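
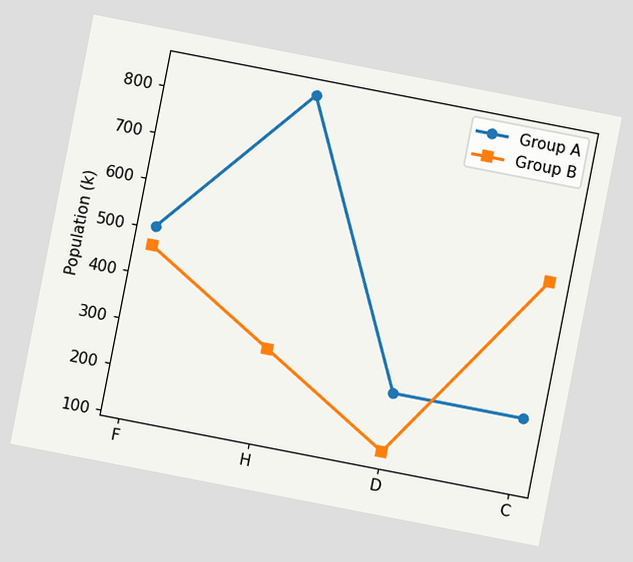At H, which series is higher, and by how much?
Group A, by 546k

The chart is tilted about 11° clockwise. At H, Group A sits above the other line by 546k.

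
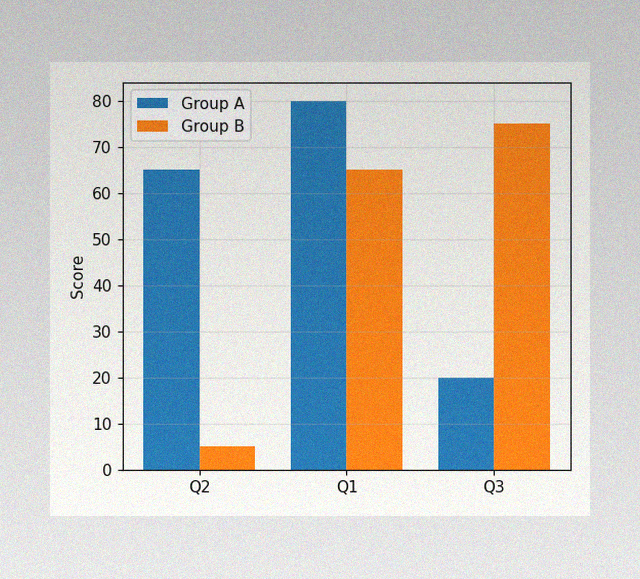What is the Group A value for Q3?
20

The image has some photo noise and uneven lighting. The Group A bar at Q3 reaches 20 on the y-axis.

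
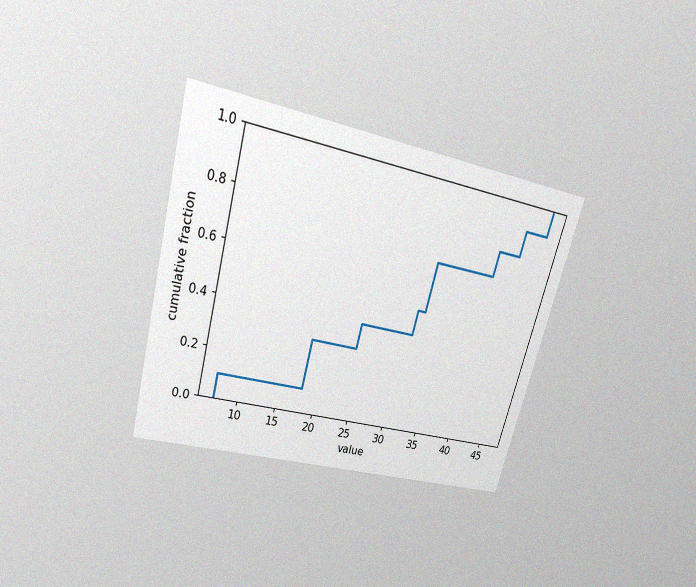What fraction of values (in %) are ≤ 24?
40%

The chart is tilted about 15° clockwise and viewed slightly from above, with some photo noise. At x=24 the ECDF step is at 40%.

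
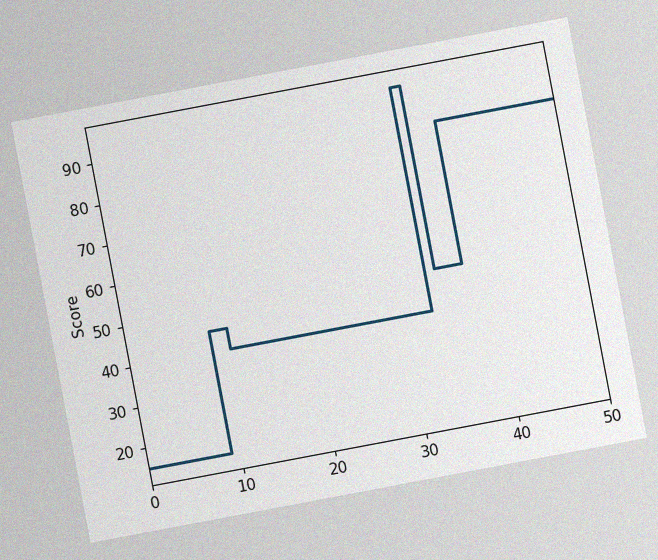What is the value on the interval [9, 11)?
The chart is tilted about 11° counter-clockwise, with some photo noise. On [9, 11) the step sits at 45.

45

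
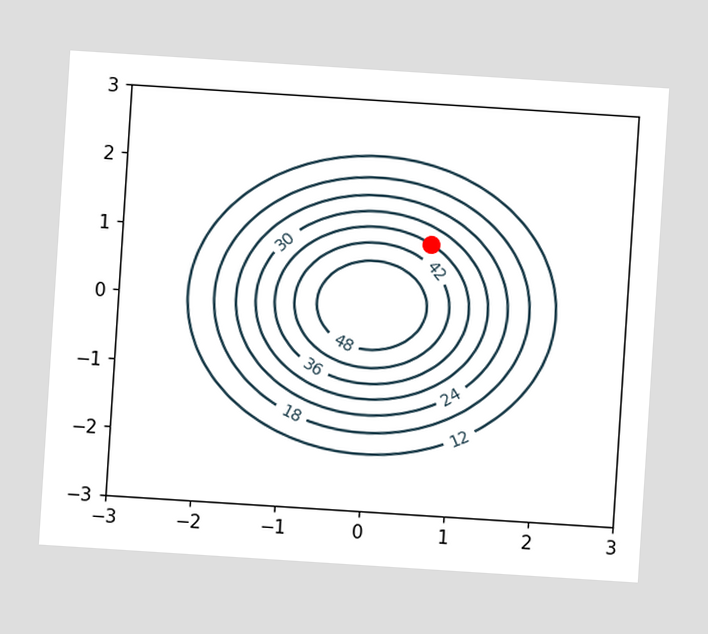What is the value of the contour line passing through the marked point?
36

The chart is tilted about 4° clockwise. The marked point sits on the contour labelled 36.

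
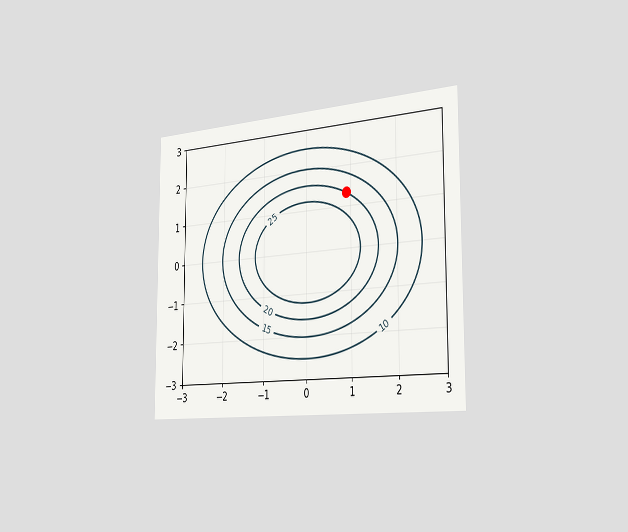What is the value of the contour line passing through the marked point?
20

The chart is viewed slightly from the right. The marked point sits on the contour labelled 20.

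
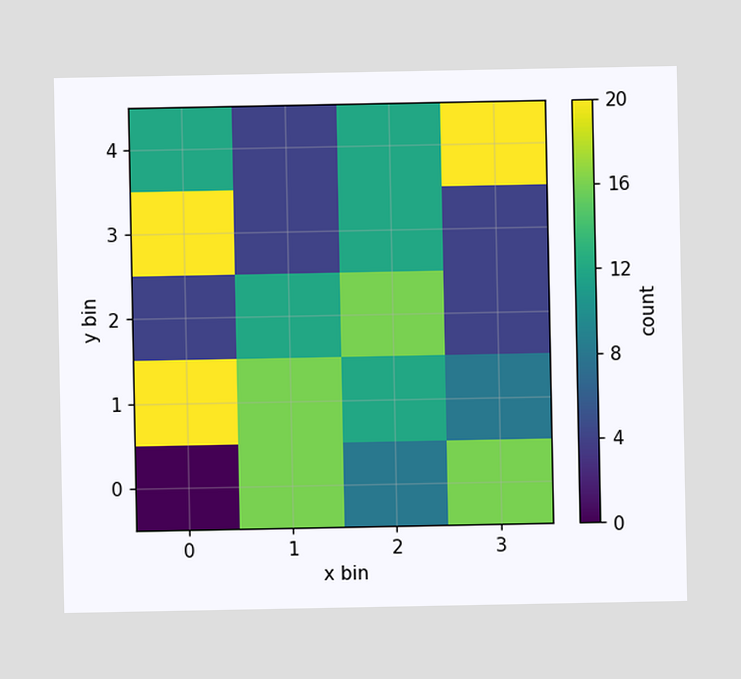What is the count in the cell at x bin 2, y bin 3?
12

Matching the cell (2, 3) against the colorbar gives 12.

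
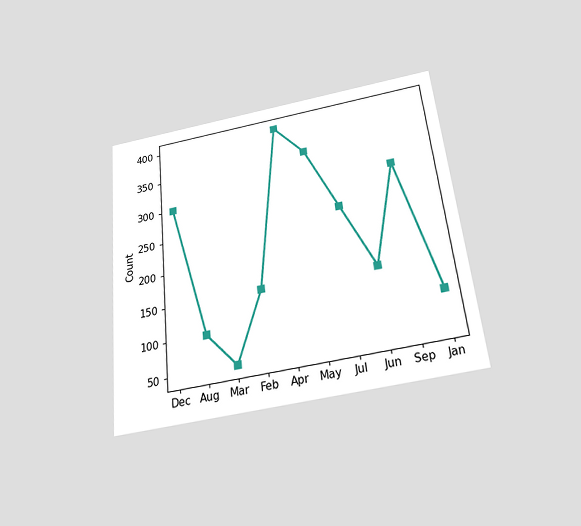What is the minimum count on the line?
50

The chart is tilted about 6° counter-clockwise and viewed slightly from below. The lowest point is at Mar, and reading across to the y-axis gives 50.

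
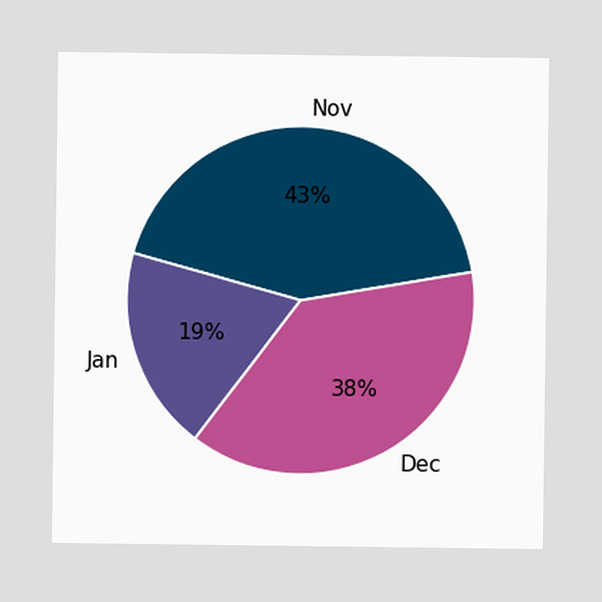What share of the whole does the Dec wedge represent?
38%

The Dec slice takes up 38% of the pie.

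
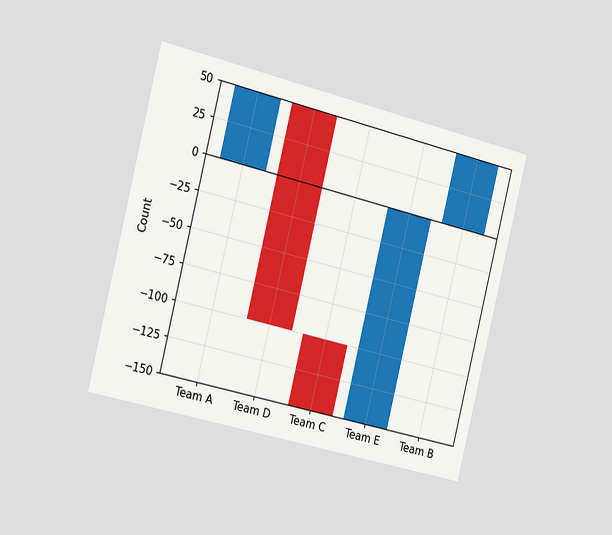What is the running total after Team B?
The chart is tilted about 14° clockwise and viewed slightly from the left. After Team B the running total reaches 50.

50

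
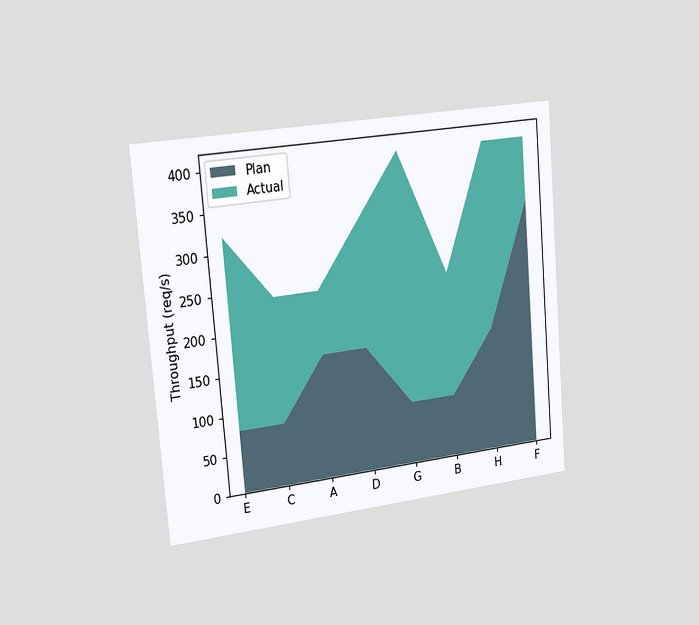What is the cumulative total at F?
The chart is tilted about 5° counter-clockwise and viewed slightly from the left. The stacked total at F reaches 400req/s.

400req/s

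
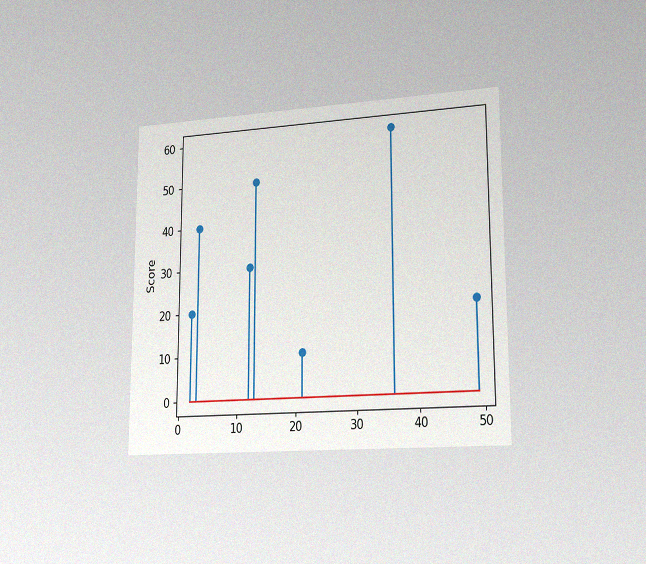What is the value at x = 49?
The chart is viewed slightly from the right, with some photo noise. The stem at x=49 reaches 20.

20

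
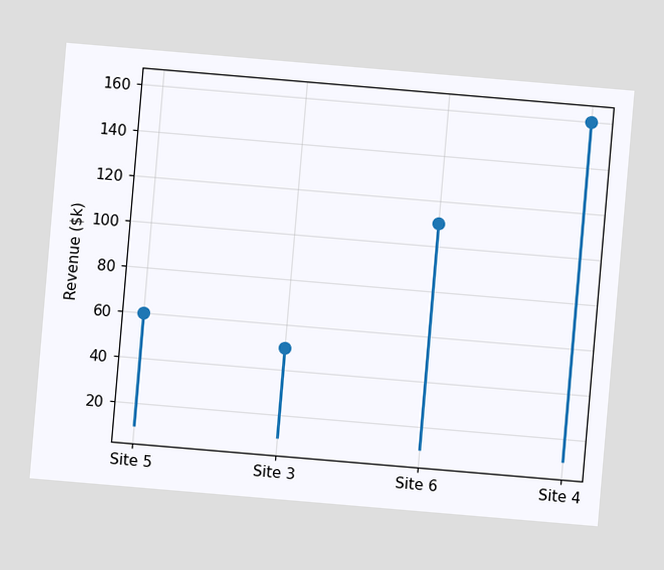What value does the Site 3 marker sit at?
The chart is tilted about 5° clockwise. The Site 3 marker sits at $50k.

$50k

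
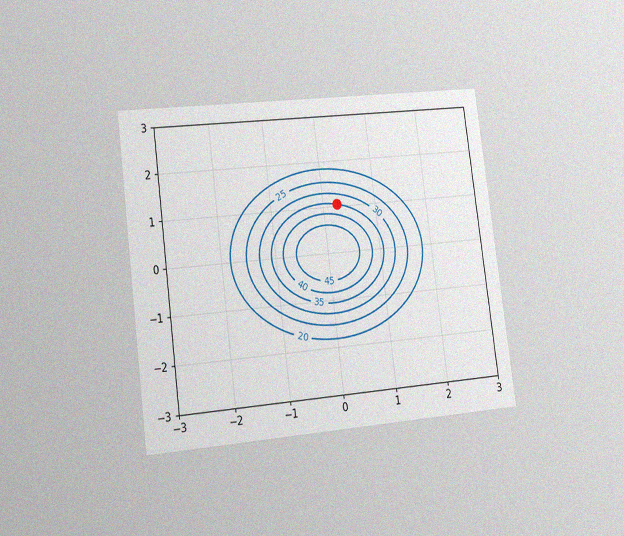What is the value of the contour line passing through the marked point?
The chart is tilted about 7° counter-clockwise and viewed slightly from the left, with some photo noise. The marked point sits on the contour labelled 35.

35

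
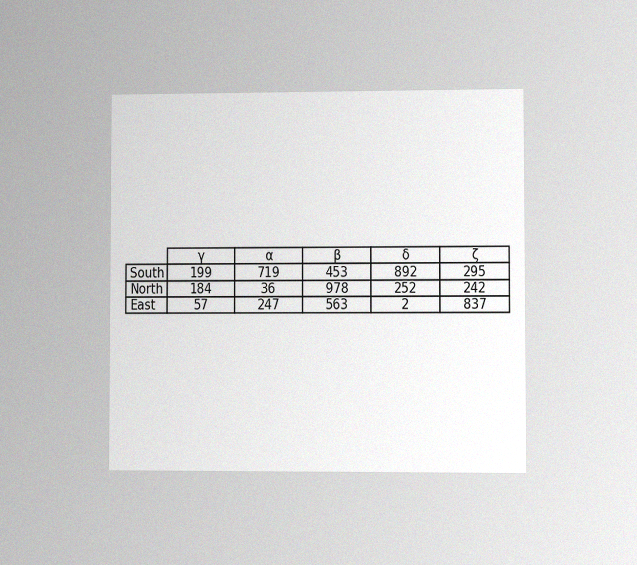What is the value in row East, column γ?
The chart is viewed at a slight angle, with some photo noise. The (East, γ) cell reads 57.

57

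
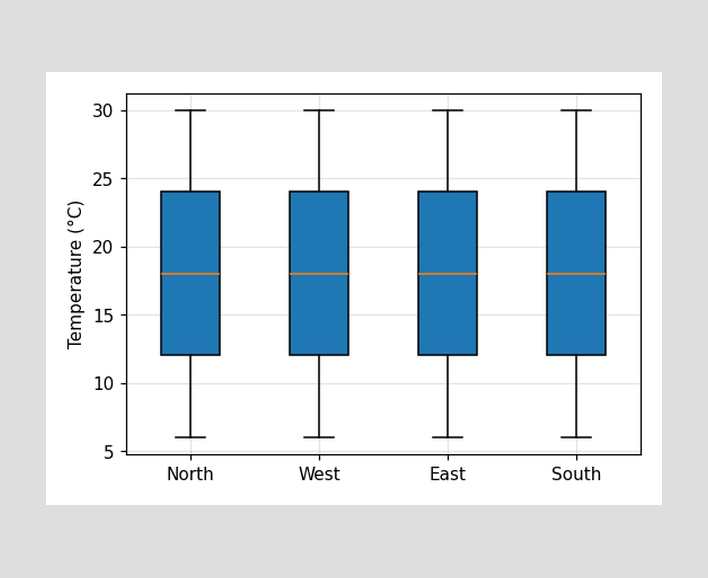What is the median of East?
The median line in the East box sits at 18°C.

18°C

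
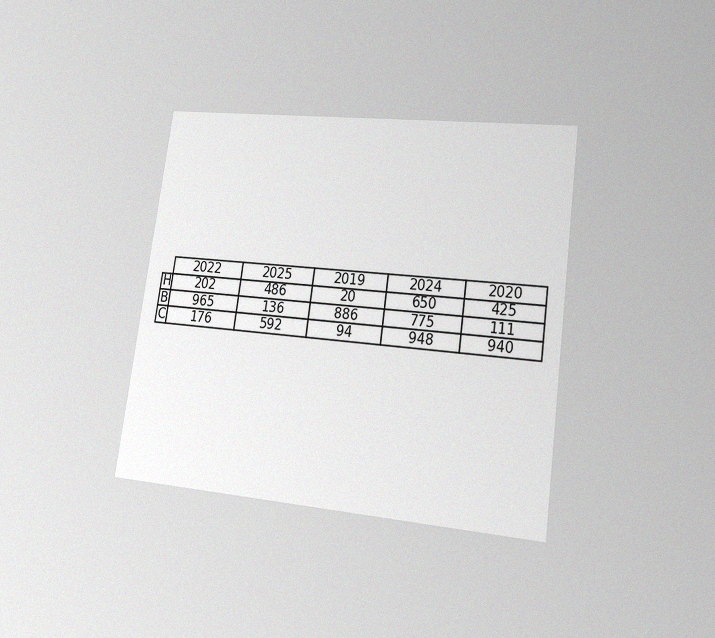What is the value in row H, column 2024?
The chart is tilted about 8° clockwise and viewed at a slight angle, with some photo noise. The (H, 2024) cell reads 650.

650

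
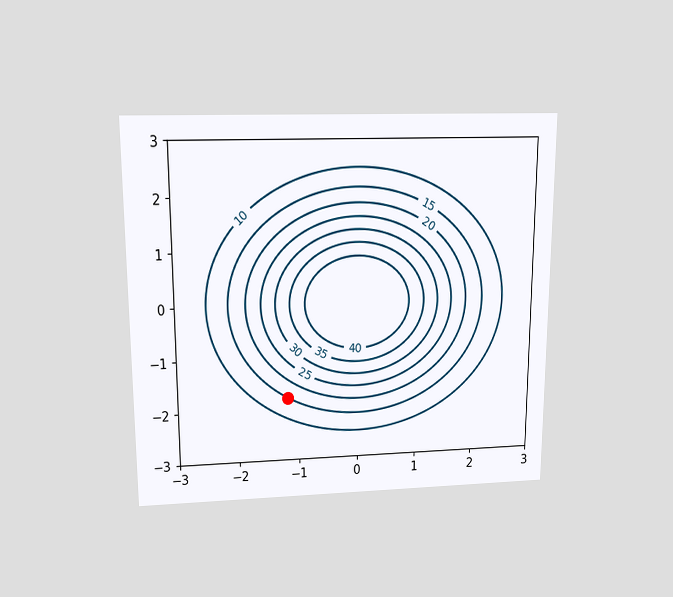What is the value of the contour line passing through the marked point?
The chart is viewed slightly from above. The marked point sits on the contour labelled 15.

15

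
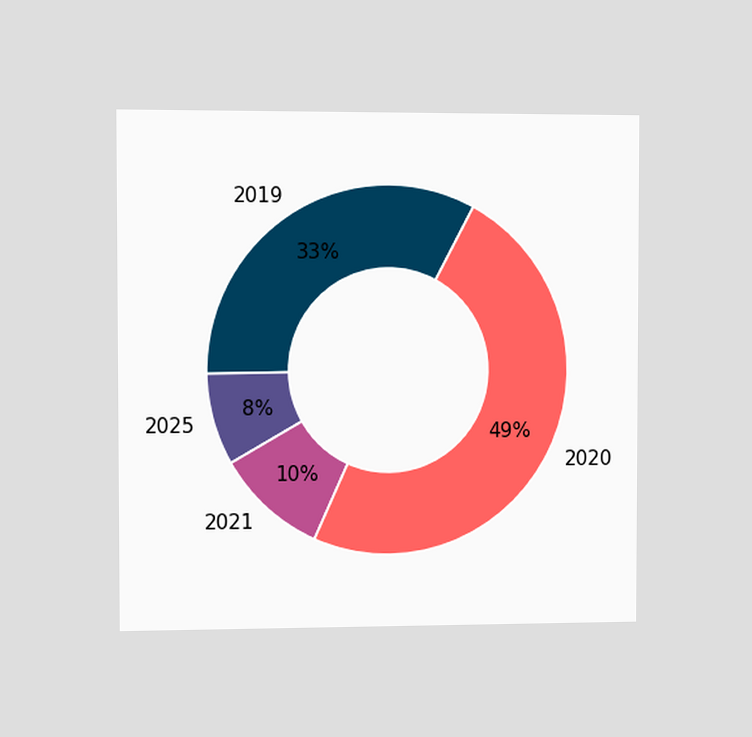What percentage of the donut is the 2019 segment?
33%

The chart is viewed slightly from the left. The 2019 segment takes up 33% of the ring.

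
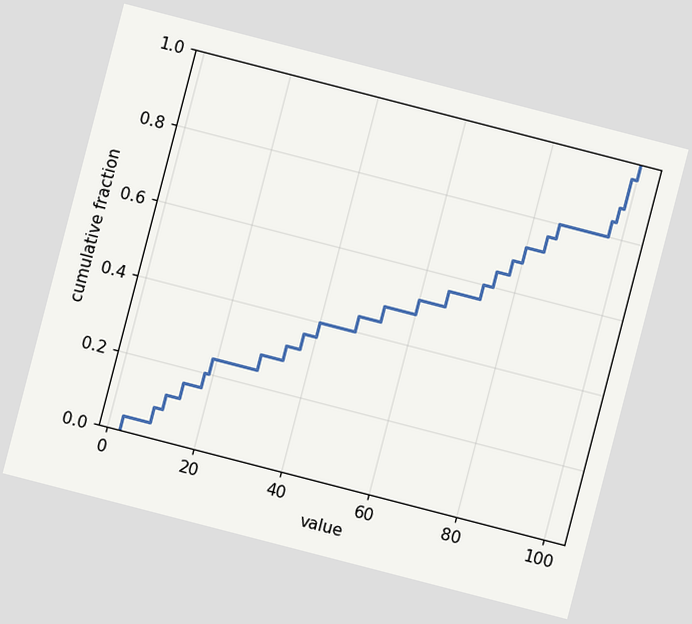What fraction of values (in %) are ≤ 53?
The chart is tilted about 15° clockwise. At x=53 the ECDF step is at 48%.

48%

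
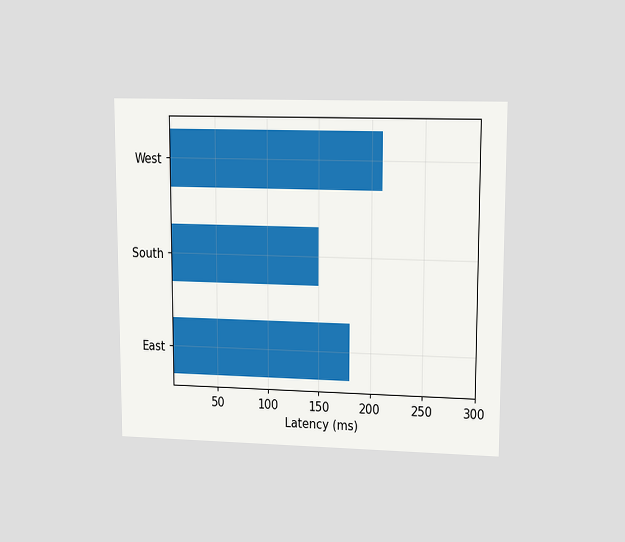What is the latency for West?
210ms

The chart is viewed at a slight angle. Reading along the chart's x-axis, the West bar reaches 210ms.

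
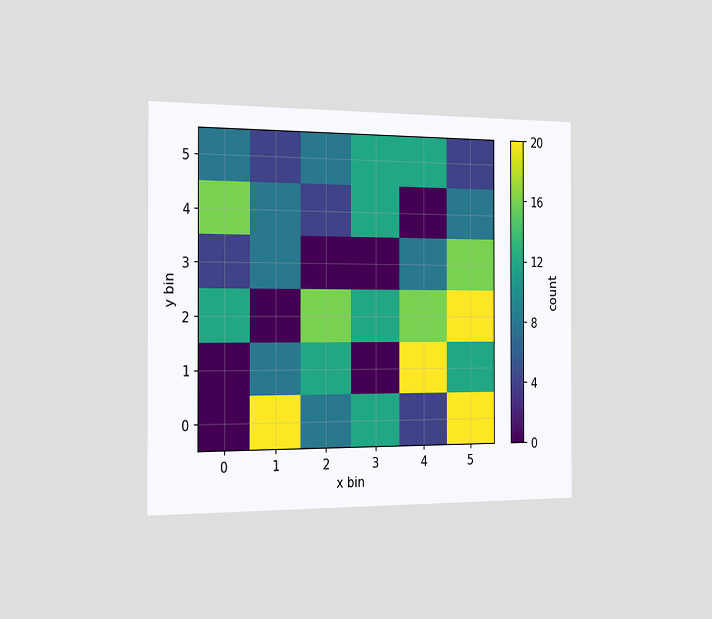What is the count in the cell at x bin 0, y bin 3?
4

The chart is viewed slightly from the left. Matching the cell (0, 3) against the colorbar gives 4.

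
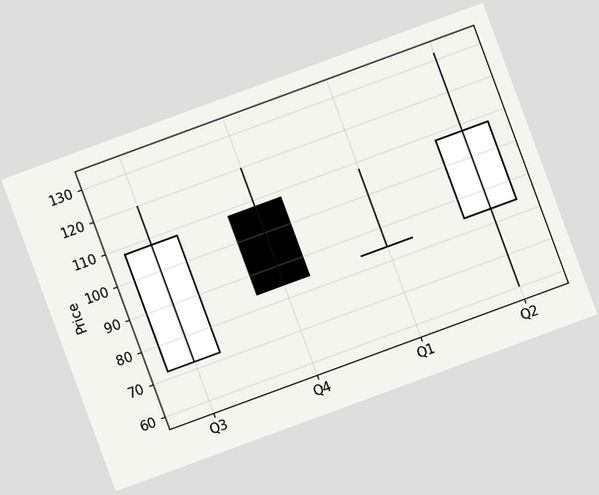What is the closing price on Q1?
The chart is tilted about 20° counter-clockwise. The Q1 candle closes at 84.

84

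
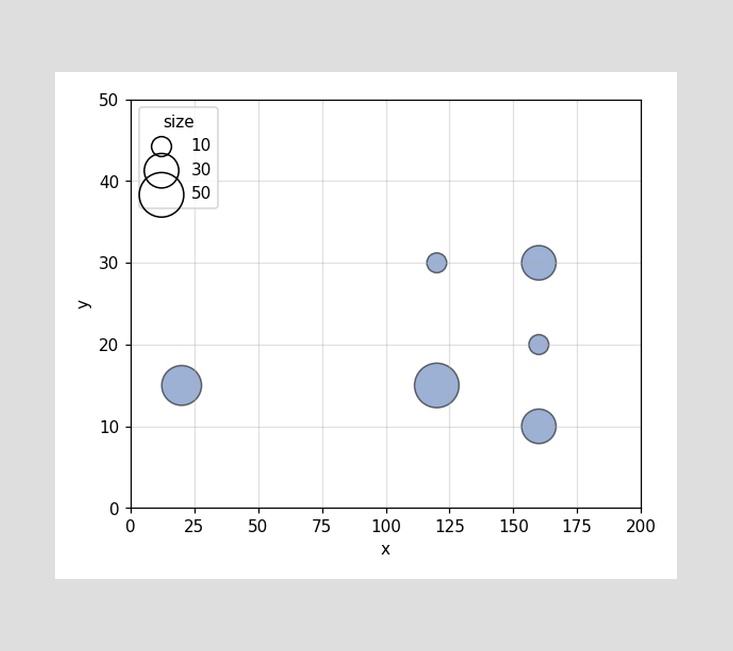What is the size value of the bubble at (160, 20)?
Matching the bubble at (160, 20) against the size legend gives 10.

10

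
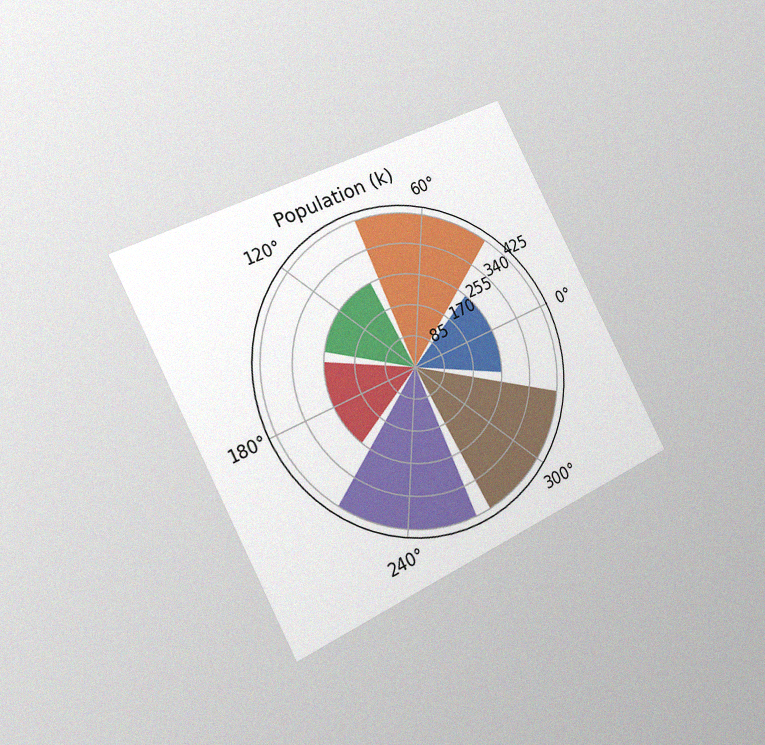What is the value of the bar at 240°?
The chart is tilted about 27° counter-clockwise and viewed slightly from the left, with some photo noise. The bar at 240° reaches 425k on the radial axis.

425k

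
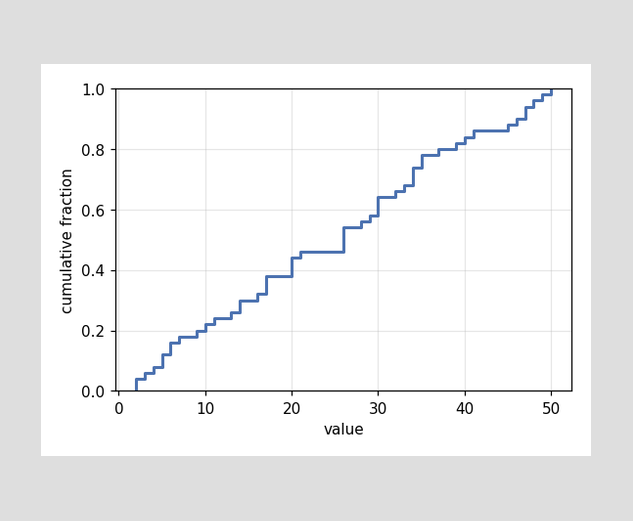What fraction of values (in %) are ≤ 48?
At x=48 the ECDF step is at 96%.

96%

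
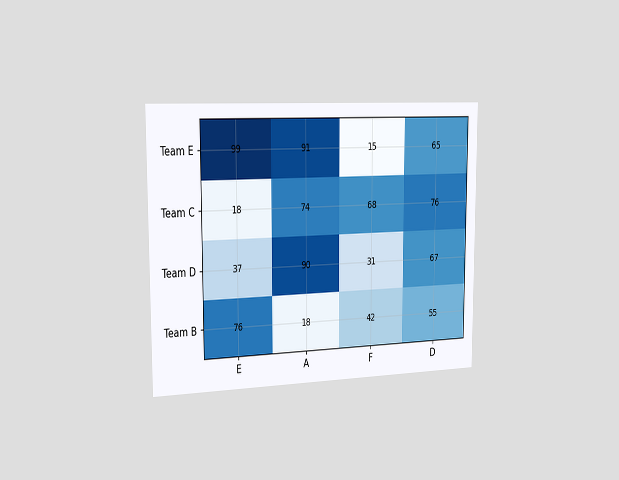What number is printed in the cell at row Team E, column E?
99

The chart is viewed slightly from the left. The (Team E, E) cell reads 99.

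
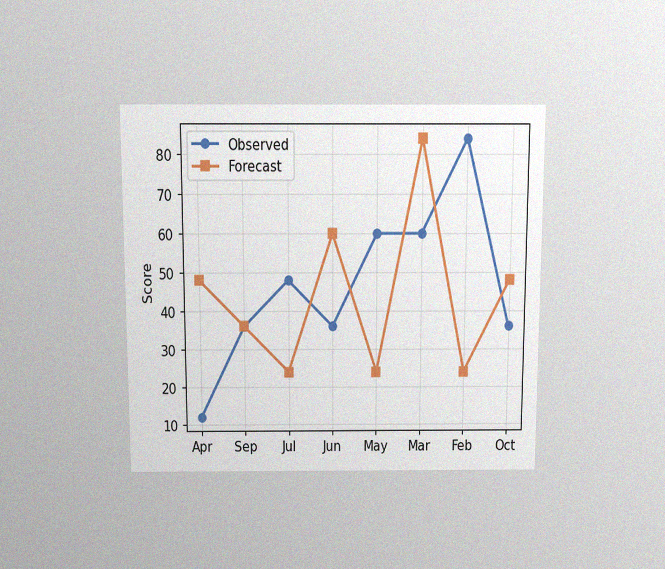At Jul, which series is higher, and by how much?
Observed, by 24

The chart is viewed slightly from above, with some photo noise. At Jul, Observed sits above the other line by 24.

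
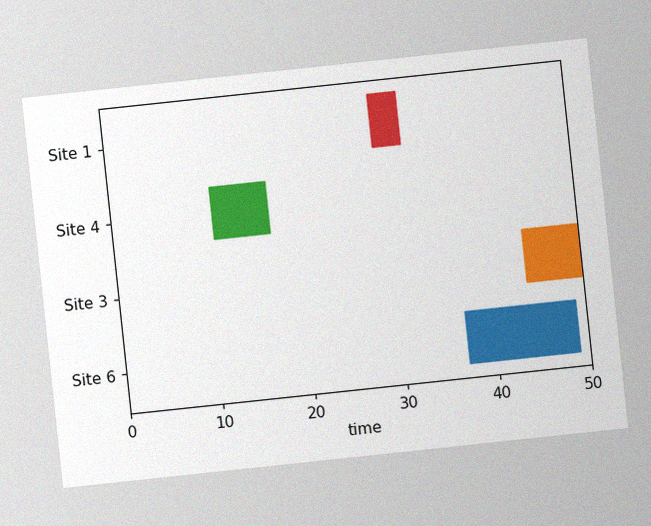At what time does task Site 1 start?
29

The chart is tilted about 6° counter-clockwise, with some photo noise. The Site 1 bar begins at t=29.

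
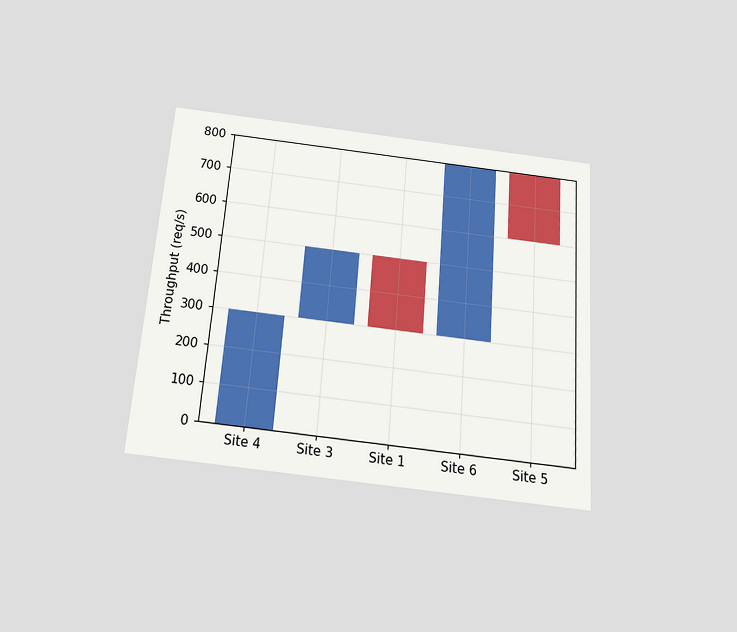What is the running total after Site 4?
300req/s

The chart is tilted about 4° clockwise and viewed slightly from below. After Site 4 the running total reaches 300req/s.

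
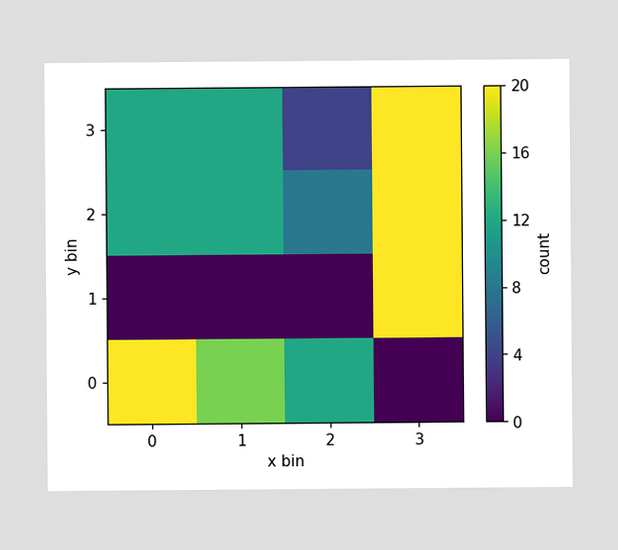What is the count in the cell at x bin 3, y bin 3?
Matching the cell (3, 3) against the colorbar gives 20.

20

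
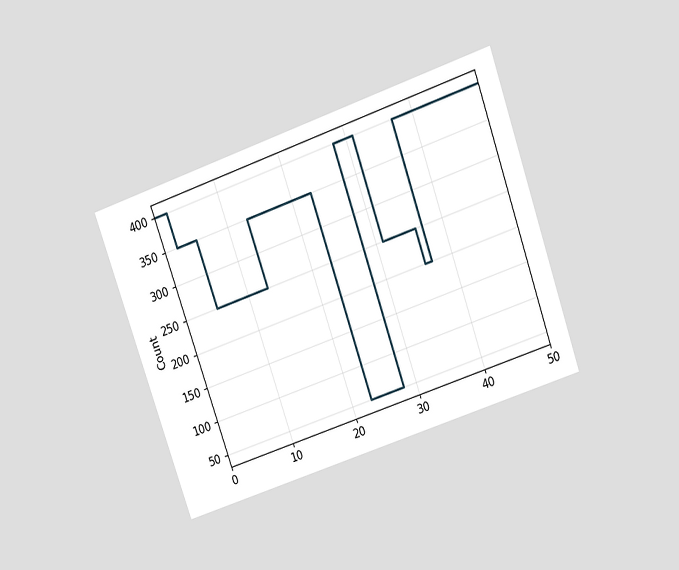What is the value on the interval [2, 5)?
350

The chart is tilted about 19° counter-clockwise and viewed slightly from above. On [2, 5) the step sits at 350.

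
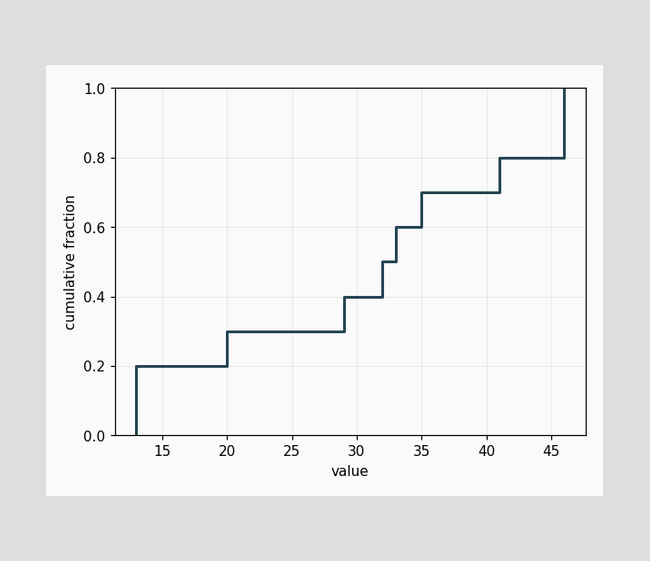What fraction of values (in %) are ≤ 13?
20%

At x=13 the ECDF step is at 20%.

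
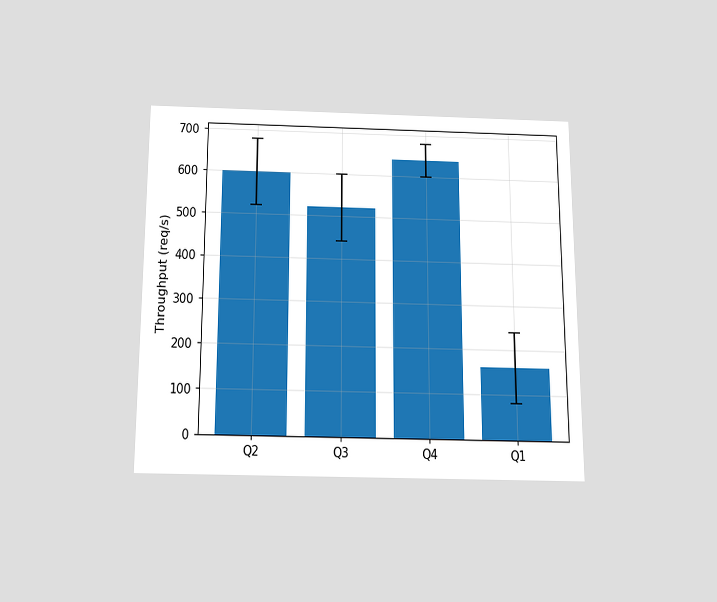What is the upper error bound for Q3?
The chart is viewed slightly from below. The Q3 bar's upper whisker reaches 600req/s.

600req/s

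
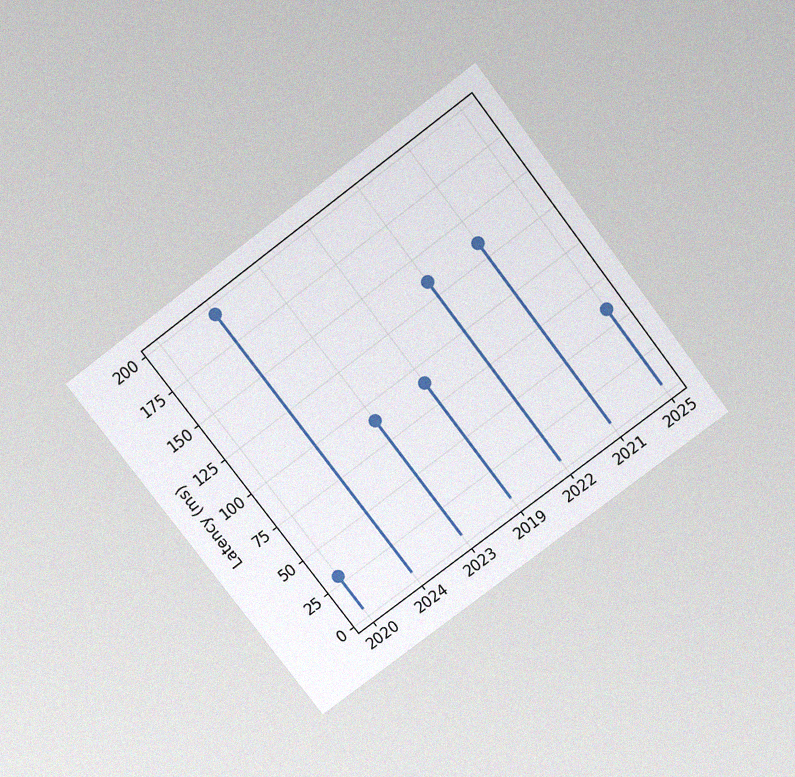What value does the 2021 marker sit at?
135ms

The chart is tilted about 37° counter-clockwise and viewed slightly from above, with some photo noise. The 2021 marker sits at 135ms.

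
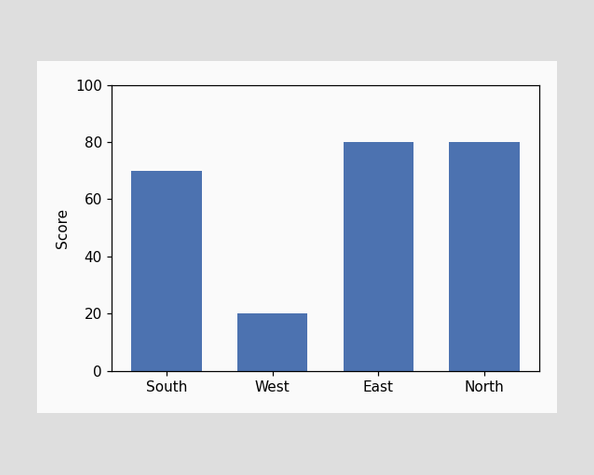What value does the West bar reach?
Reading along the chart's y-axis, the West bar reaches 20.

20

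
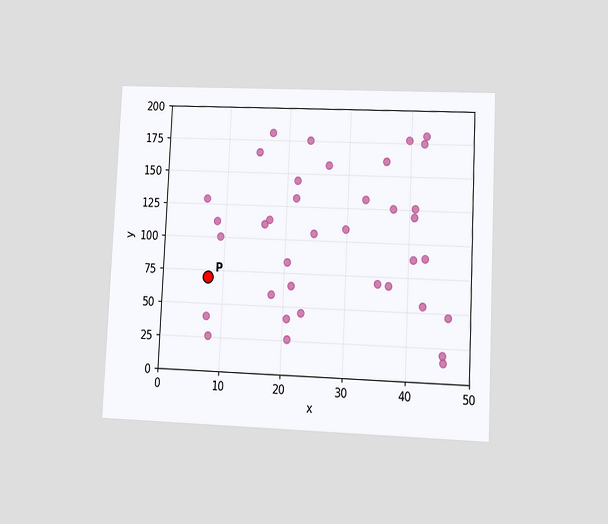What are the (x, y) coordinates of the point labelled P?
(7.5, 70)

The chart is tilted about 3° clockwise and viewed at a slight angle. Following the gridlines from P to each axis, P sits at (7.5, 70).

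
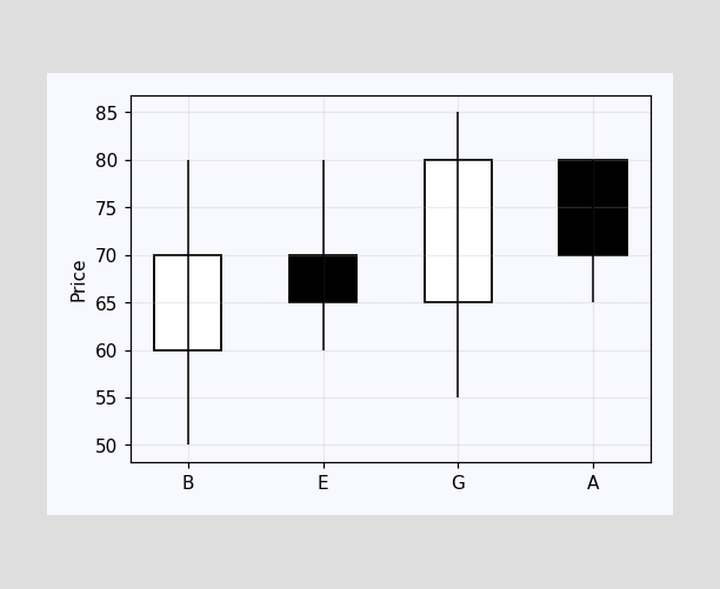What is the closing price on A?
70

The A candle closes at 70.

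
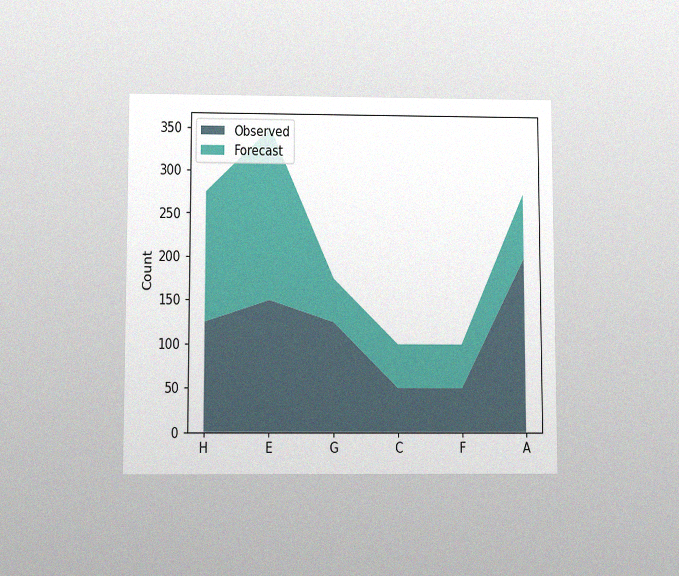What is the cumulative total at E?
350

The chart is viewed slightly from below, with some photo noise. The stacked total at E reaches 350.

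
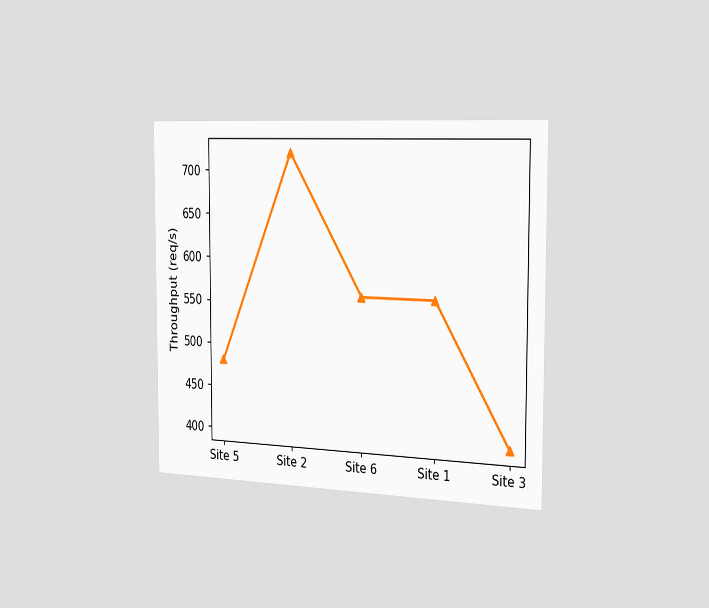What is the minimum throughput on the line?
The chart is viewed slightly from the right. The lowest point is at Site 3, and reading across to the y-axis gives 400req/s.

400req/s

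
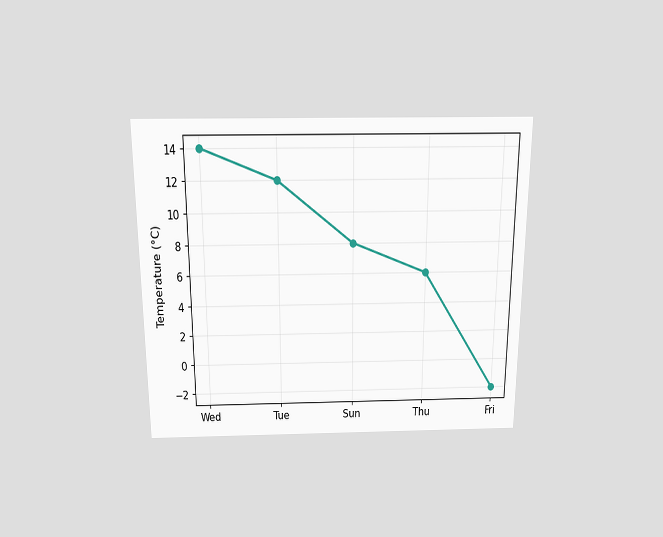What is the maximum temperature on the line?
14°C

The chart is viewed slightly from above. The highest point is at Wed, and reading across to the y-axis gives 14°C.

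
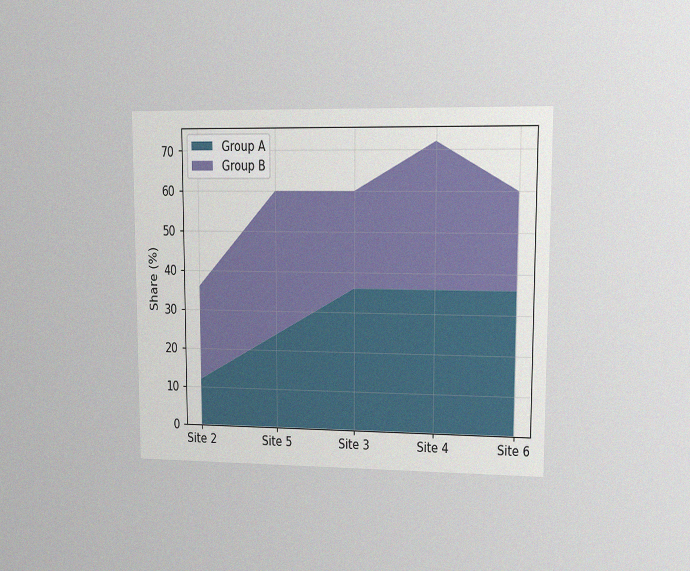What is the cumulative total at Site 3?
60%

The chart is viewed at a slight angle, with some photo noise. The stacked total at Site 3 reaches 60%.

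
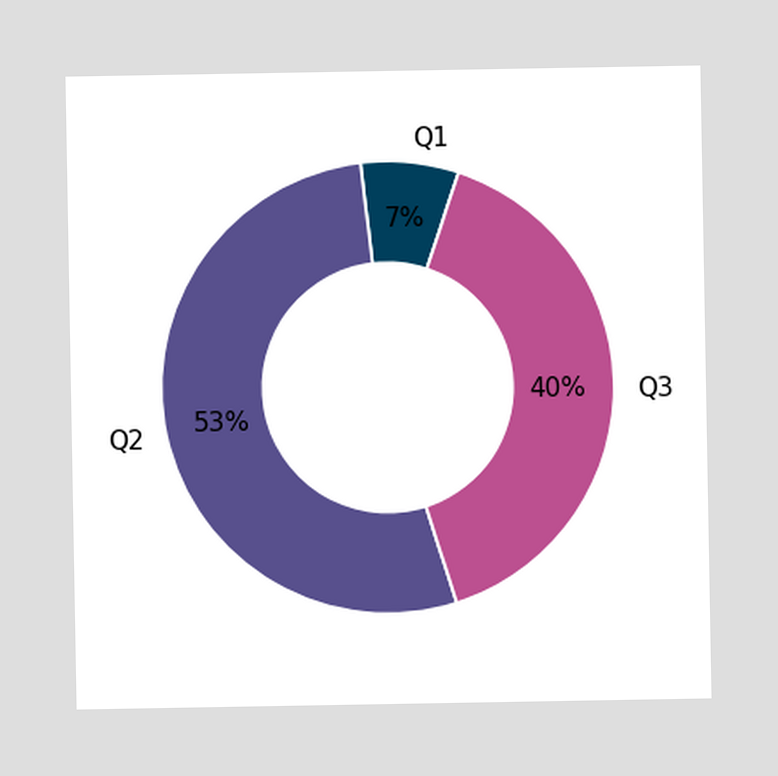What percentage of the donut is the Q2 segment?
The Q2 segment takes up 53% of the ring.

53%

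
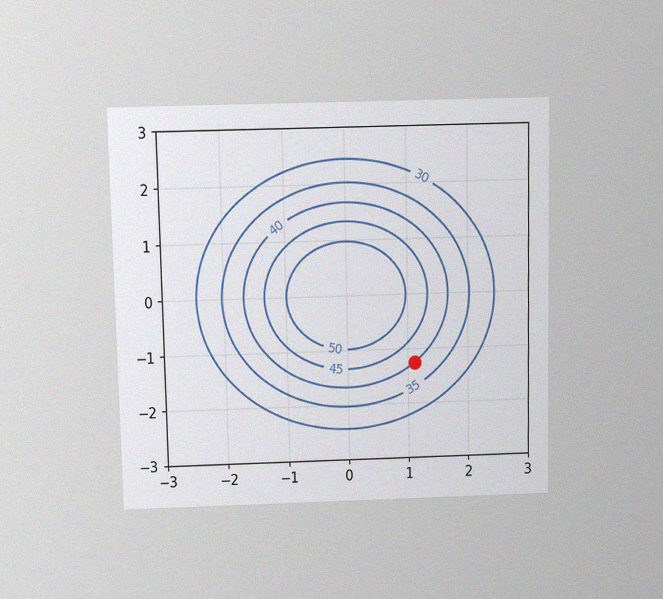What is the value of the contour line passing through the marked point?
The chart is viewed slightly from above, with some photo noise. The marked point sits on the contour labelled 40.

40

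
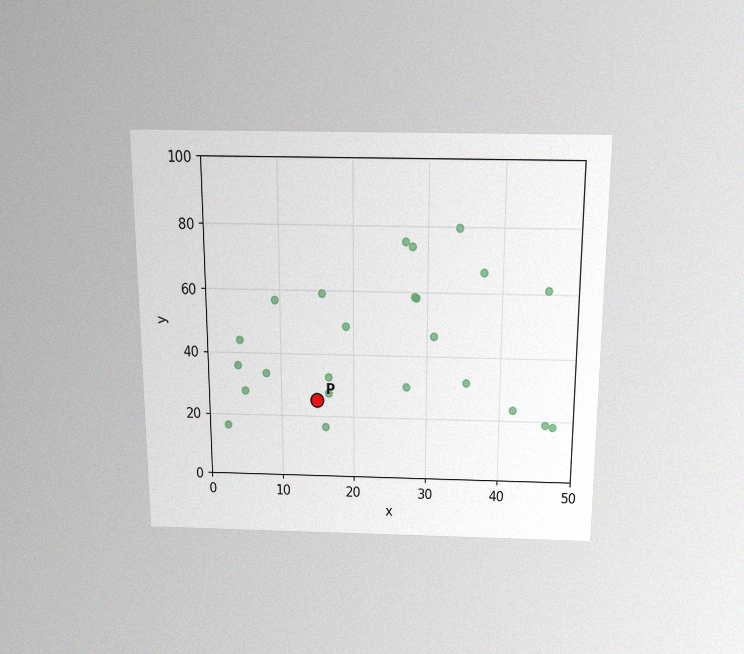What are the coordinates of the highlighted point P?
The chart is viewed slightly from above, with some photo noise. Following the gridlines from P to each axis, P sits at (15, 25).

(15, 25)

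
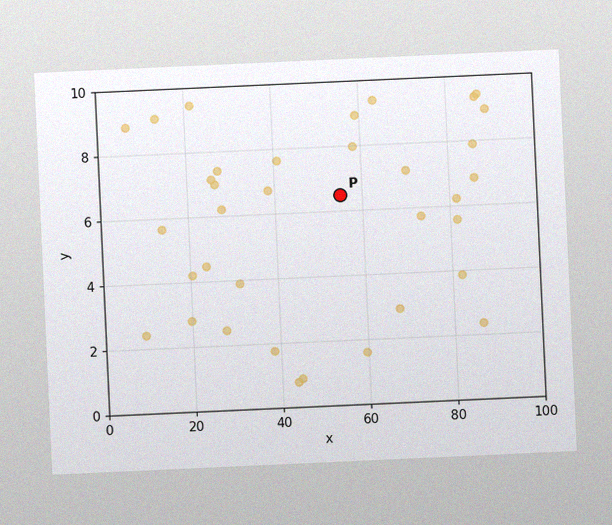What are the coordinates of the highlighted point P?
The chart is tilted about 3° counter-clockwise, with some photo noise. Following the gridlines from P to each axis, P sits at (55, 6.5).

(55, 6.5)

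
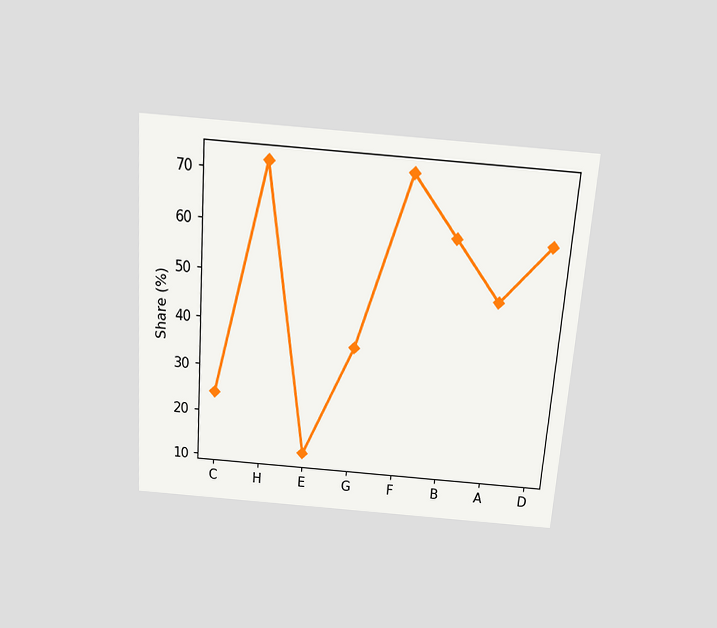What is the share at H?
72%

The chart is tilted about 4° clockwise and viewed slightly from above. At H, the line is at 72%.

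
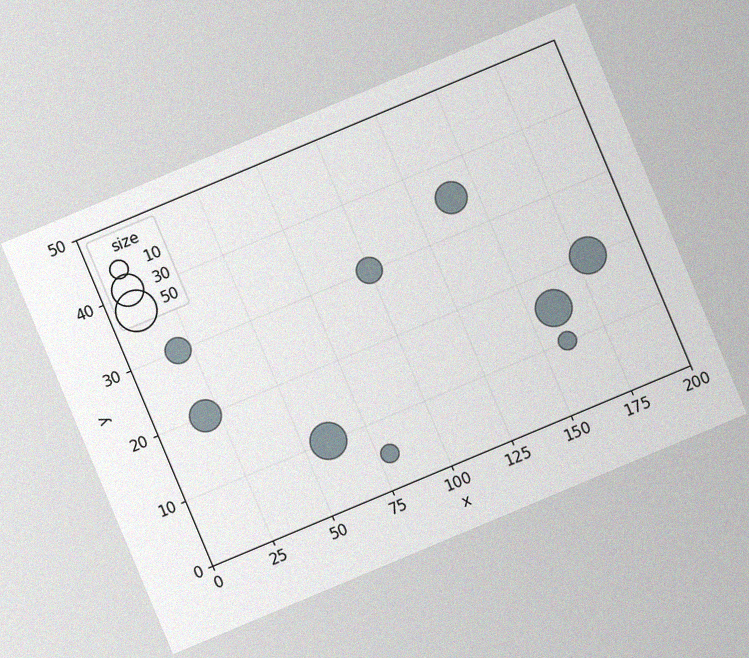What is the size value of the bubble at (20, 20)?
The chart is tilted about 23° counter-clockwise, with some photo noise. Matching the bubble at (20, 20) against the size legend gives 30.

30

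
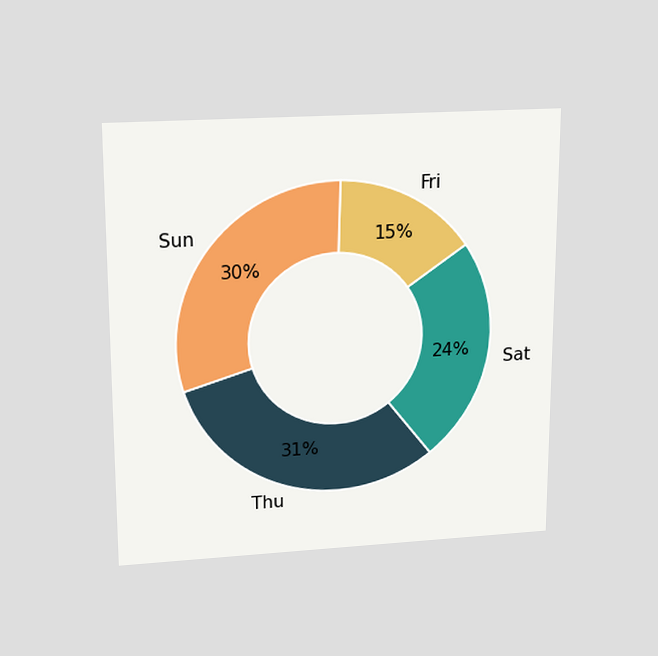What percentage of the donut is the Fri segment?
The chart is viewed slightly from above. The Fri segment takes up 15% of the ring.

15%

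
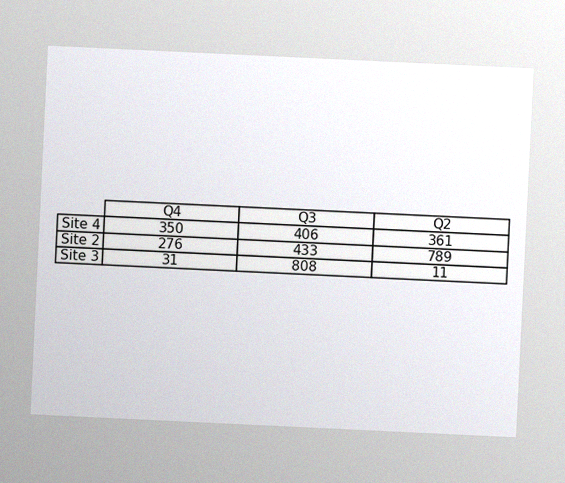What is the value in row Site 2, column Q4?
The chart is tilted about 3° clockwise, with some photo noise. The (Site 2, Q4) cell reads 276.

276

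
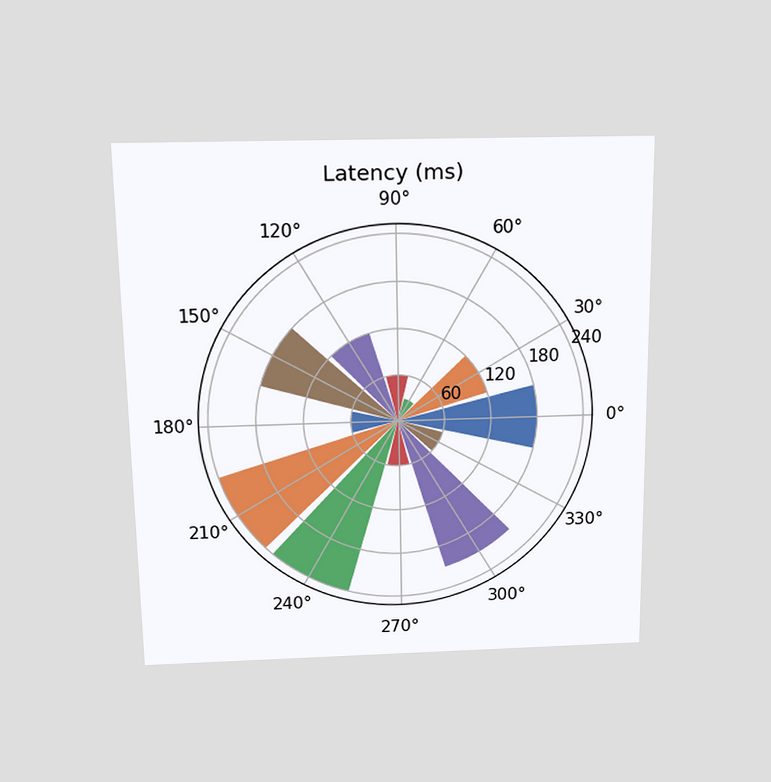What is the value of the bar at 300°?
The chart is viewed slightly from above. The bar at 300° reaches 210ms on the radial axis.

210ms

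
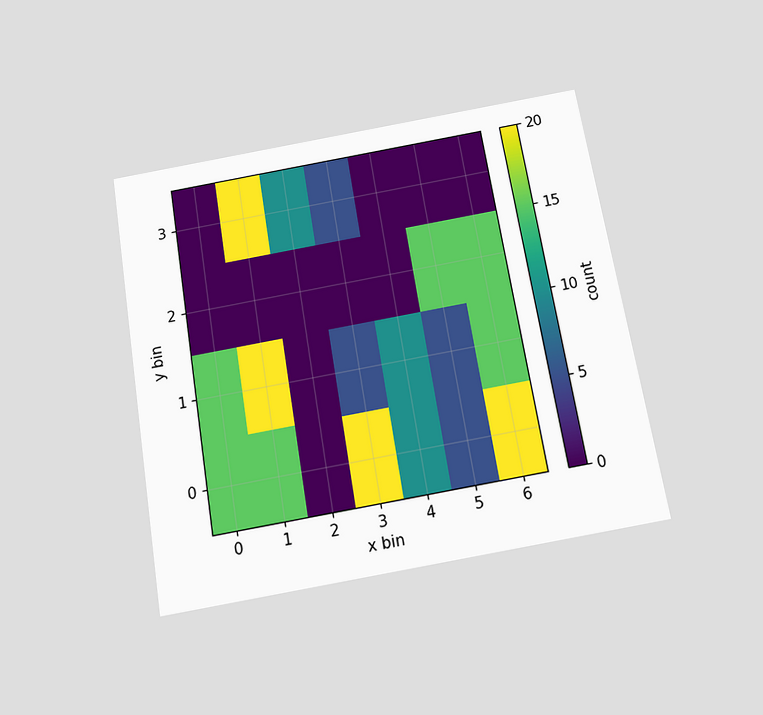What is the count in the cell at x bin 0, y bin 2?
0

The chart is tilted about 9° counter-clockwise and viewed slightly from below. Matching the cell (0, 2) against the colorbar gives 0.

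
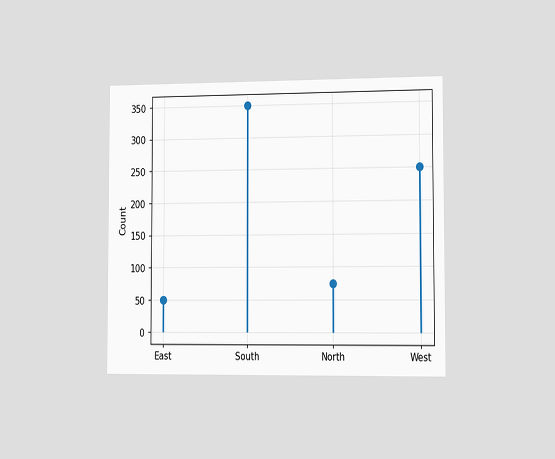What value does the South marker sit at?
The chart is viewed slightly from the right. The South marker sits at 350.

350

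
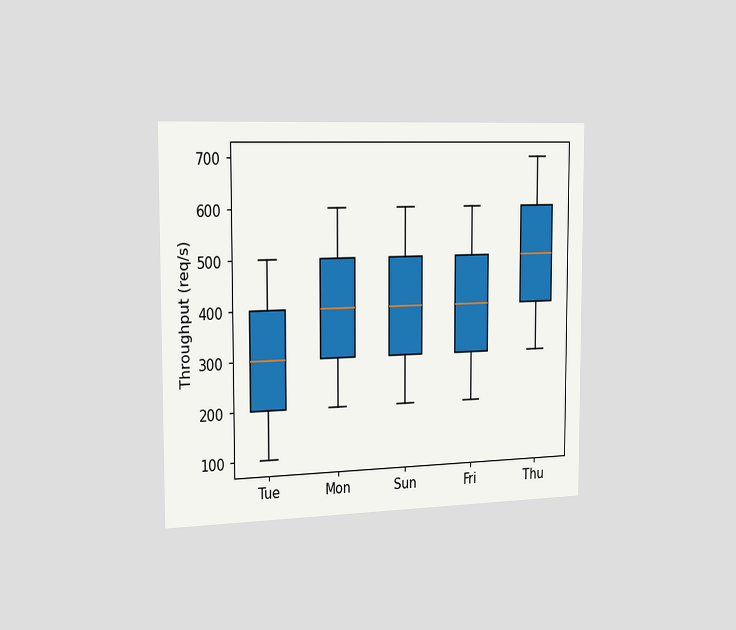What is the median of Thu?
500req/s

The chart is viewed slightly from the left. The median line in the Thu box sits at 500req/s.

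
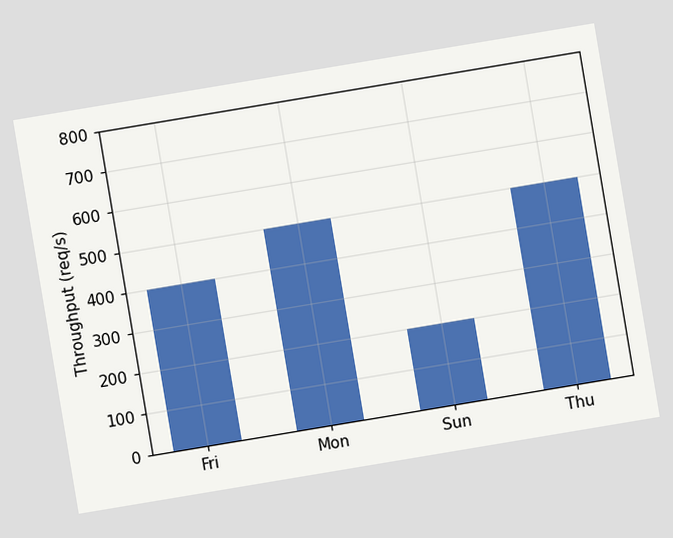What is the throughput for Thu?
The chart is tilted about 9° counter-clockwise. Reading along the chart's y-axis, the Thu bar reaches 500req/s.

500req/s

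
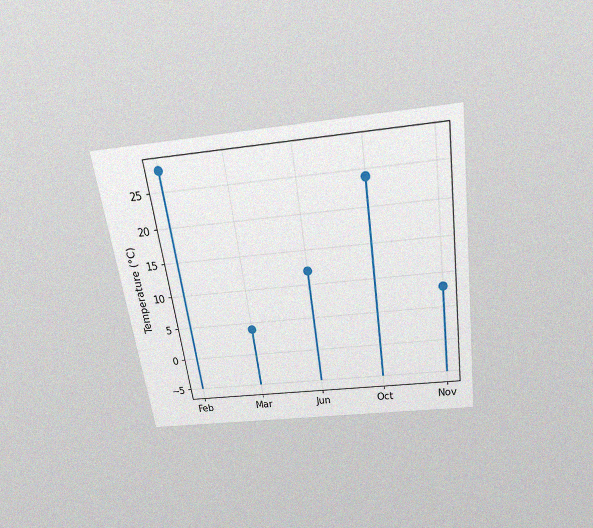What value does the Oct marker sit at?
The chart is tilted about 8° counter-clockwise and viewed slightly from above, with some photo noise. The Oct marker sits at 24°C.

24°C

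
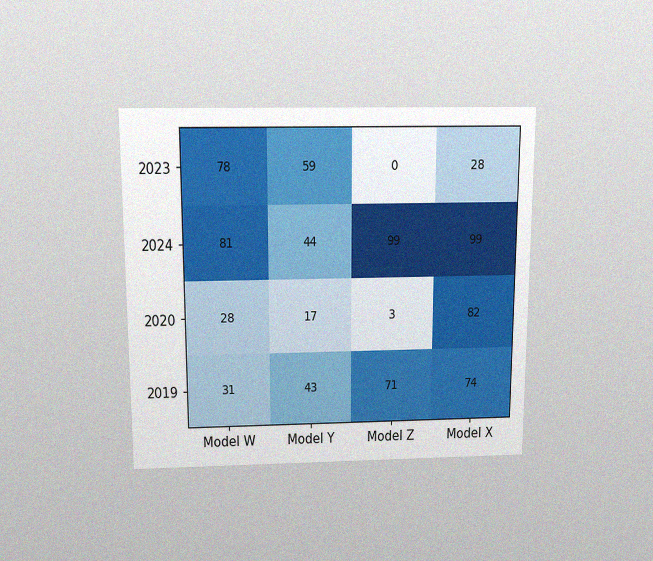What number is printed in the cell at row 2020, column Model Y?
The chart is viewed slightly from above, with some photo noise. The (2020, Model Y) cell reads 17.

17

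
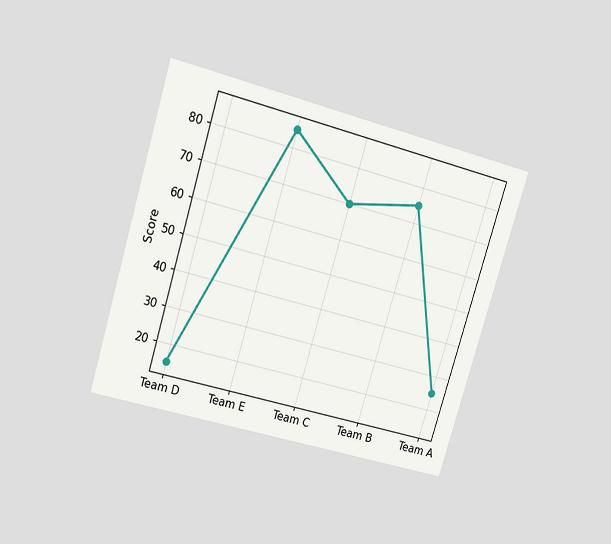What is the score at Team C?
The chart is tilted about 17° clockwise and viewed slightly from above. At Team C, the line is at 70.

70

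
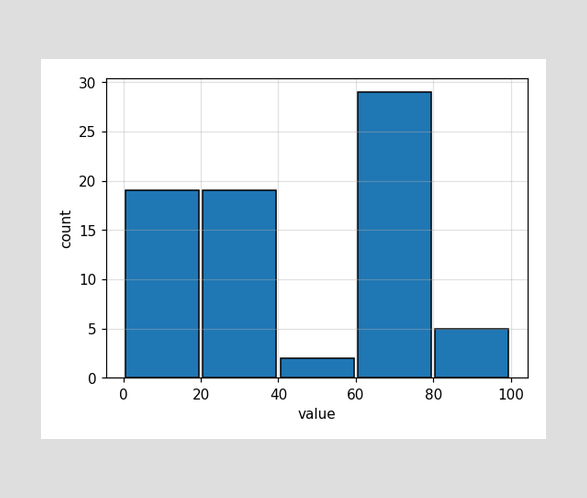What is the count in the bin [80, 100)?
5

The [80, 100) bin has height 5.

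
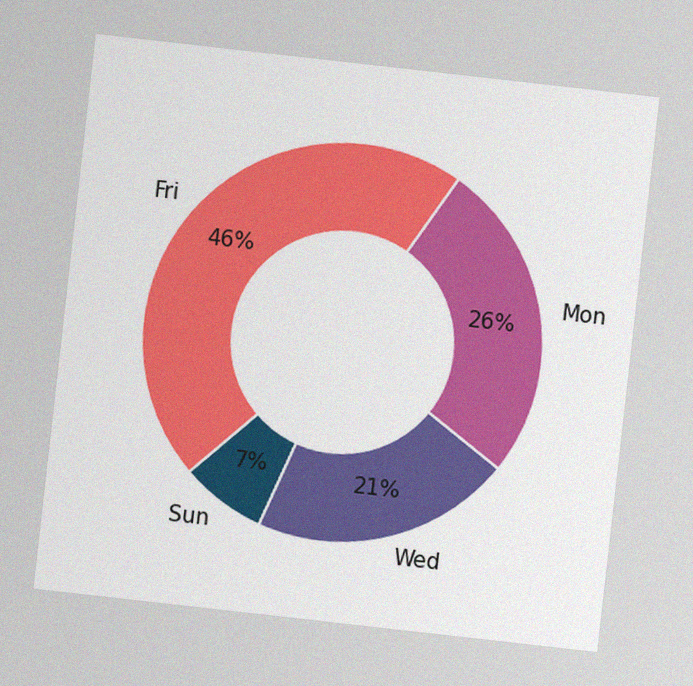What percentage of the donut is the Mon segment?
26%

The chart is tilted about 6° clockwise, with some photo noise. The Mon segment takes up 26% of the ring.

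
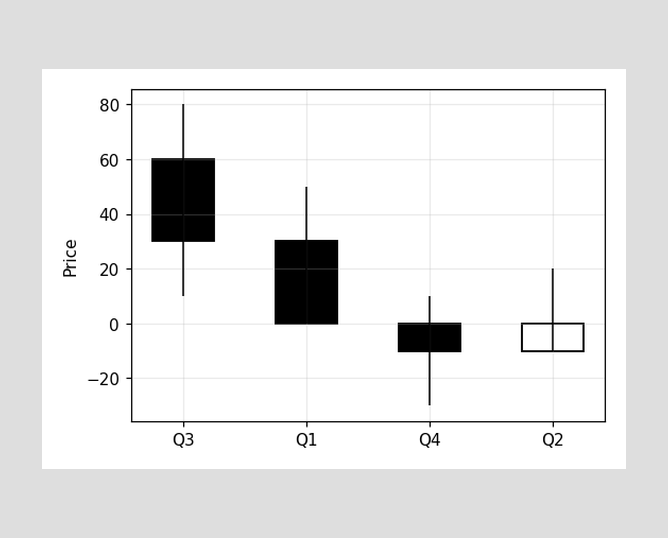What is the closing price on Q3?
The Q3 candle closes at 30.

30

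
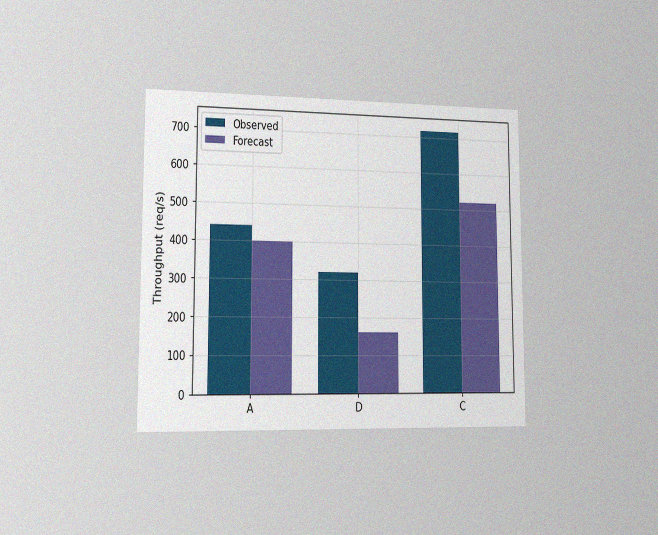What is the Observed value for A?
The chart is viewed slightly from the left, with some photo noise. The Observed bar at A reaches 440req/s on the y-axis.

440req/s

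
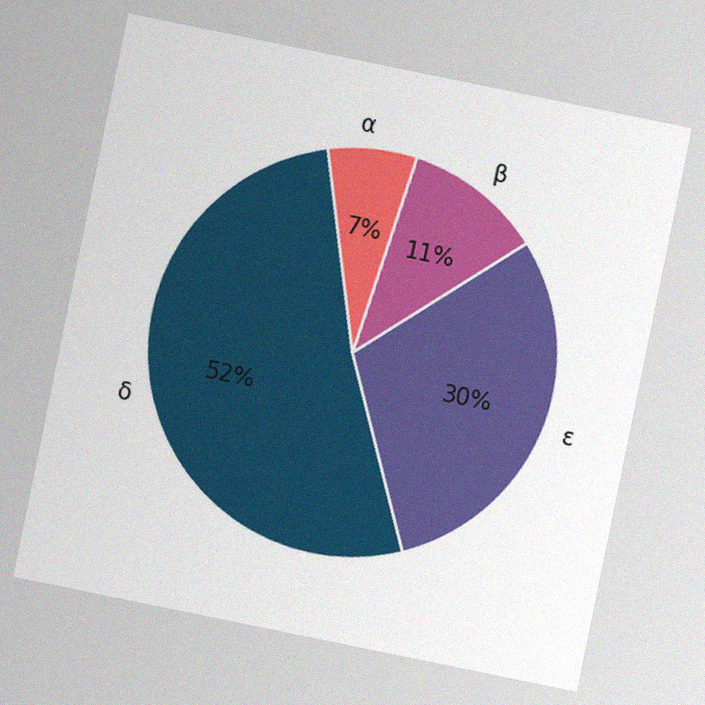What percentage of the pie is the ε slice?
30%

The chart is tilted about 12° clockwise, with some photo noise. The ε slice takes up 30% of the pie.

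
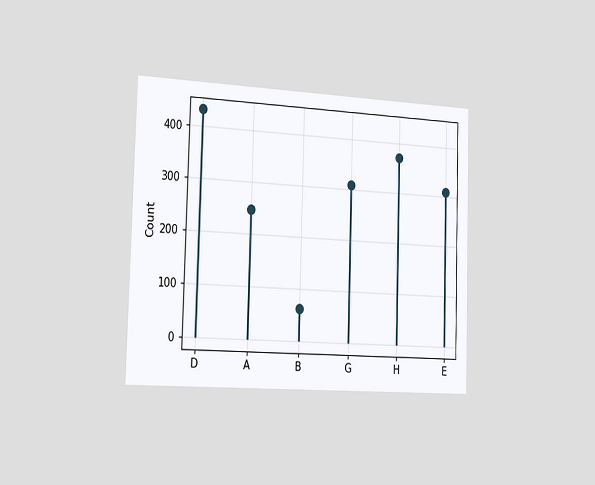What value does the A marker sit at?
The chart is viewed slightly from the left. The A marker sits at 248.

248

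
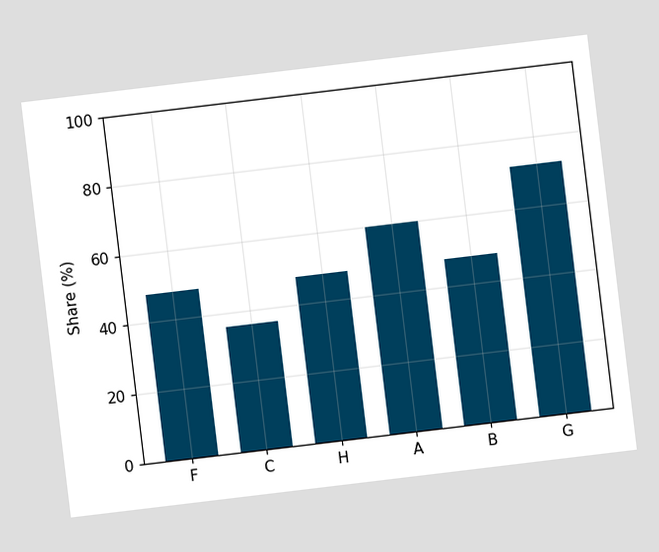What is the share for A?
60%

The chart is tilted about 7° counter-clockwise. Reading along the chart's y-axis, the A bar reaches 60%.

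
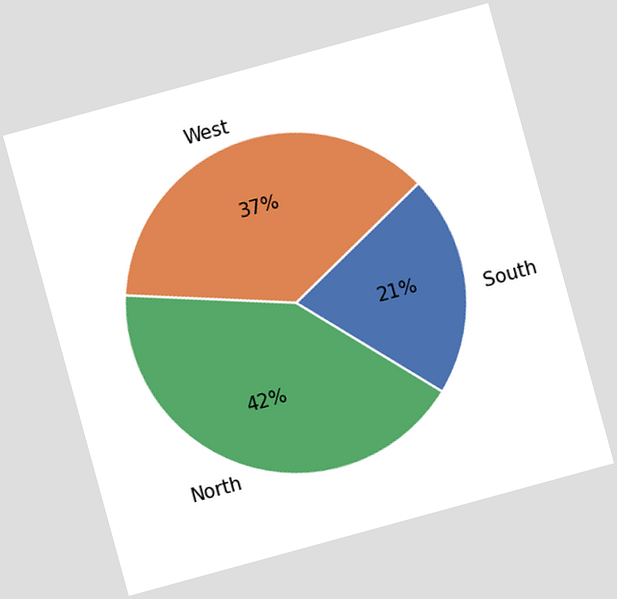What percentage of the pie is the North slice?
The chart is tilted about 15° counter-clockwise. The North slice takes up 42% of the pie.

42%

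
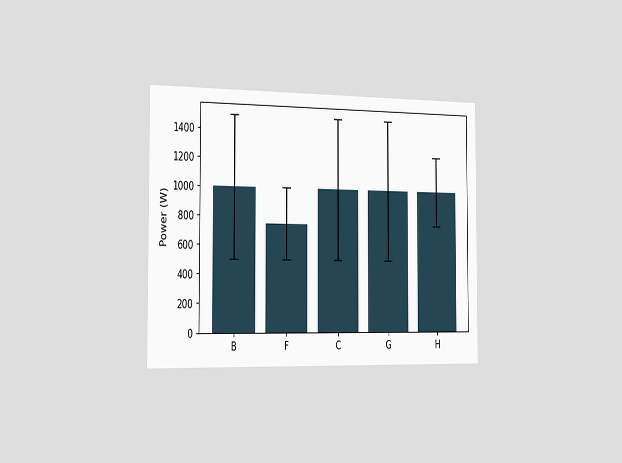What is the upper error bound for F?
1000W

The chart is viewed slightly from the left. The F bar's upper whisker reaches 1000W.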